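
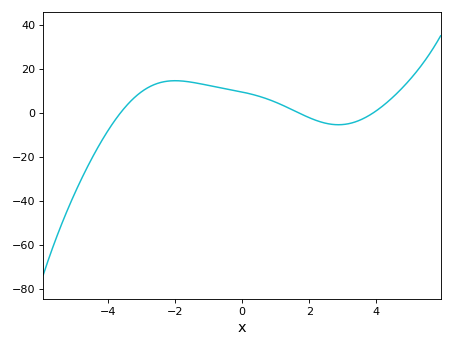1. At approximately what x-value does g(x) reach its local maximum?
-2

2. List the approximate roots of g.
-3.6, 1.8, 3.8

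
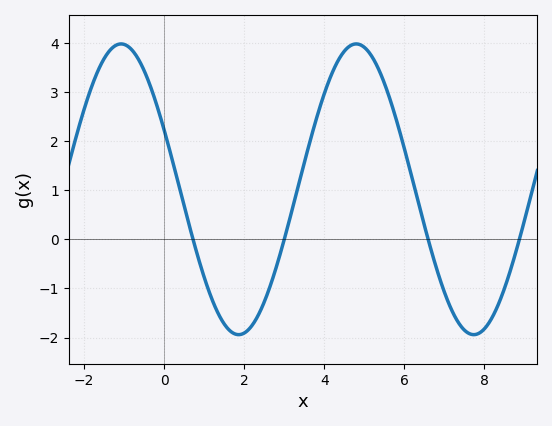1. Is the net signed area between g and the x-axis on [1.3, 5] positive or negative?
positive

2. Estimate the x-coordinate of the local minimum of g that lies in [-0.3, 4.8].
1.8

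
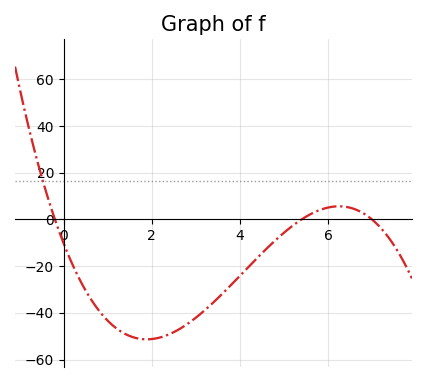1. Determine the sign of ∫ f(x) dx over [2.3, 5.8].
negative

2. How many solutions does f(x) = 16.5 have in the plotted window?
1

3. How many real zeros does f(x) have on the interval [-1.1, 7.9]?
3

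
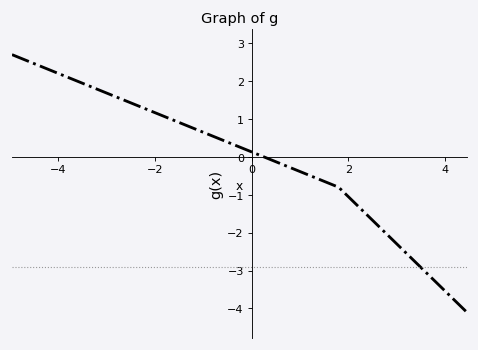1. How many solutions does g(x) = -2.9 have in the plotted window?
1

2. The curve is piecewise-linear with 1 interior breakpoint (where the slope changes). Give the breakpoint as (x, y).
(1.8, -0.8)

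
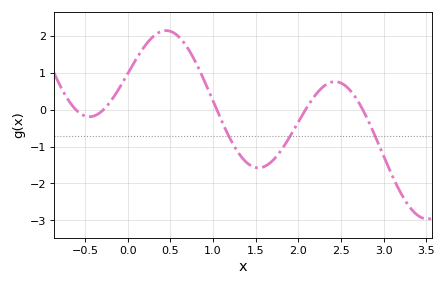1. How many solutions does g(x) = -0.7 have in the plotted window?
3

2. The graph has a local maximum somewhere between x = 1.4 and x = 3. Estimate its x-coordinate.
2.4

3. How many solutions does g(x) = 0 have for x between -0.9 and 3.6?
5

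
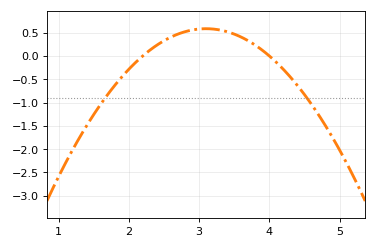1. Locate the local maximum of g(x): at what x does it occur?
3.1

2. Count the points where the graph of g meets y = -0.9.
2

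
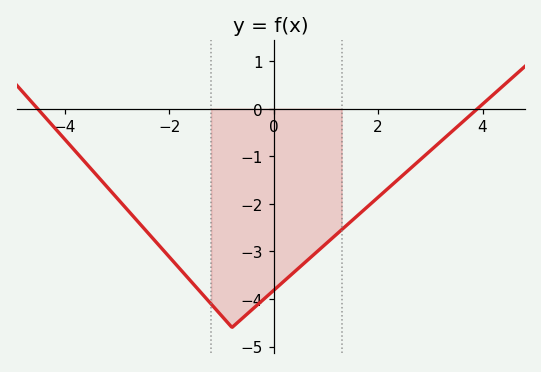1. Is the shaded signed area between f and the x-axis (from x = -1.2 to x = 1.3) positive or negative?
negative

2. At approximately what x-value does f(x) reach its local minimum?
-0.799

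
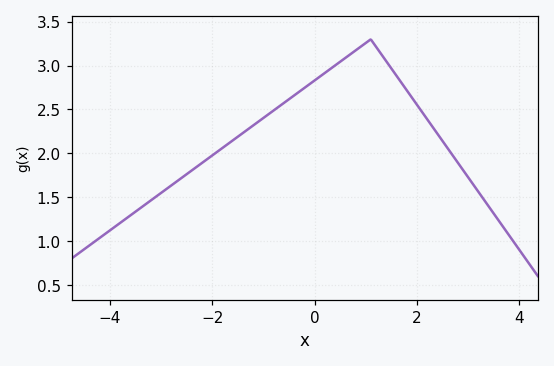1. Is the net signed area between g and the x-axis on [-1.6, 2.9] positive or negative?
positive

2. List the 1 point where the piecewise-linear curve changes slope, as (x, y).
(1.1, 3.3)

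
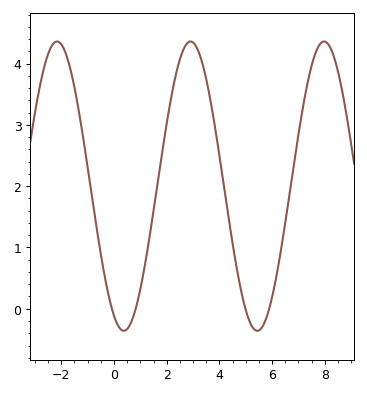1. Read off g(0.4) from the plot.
-0.358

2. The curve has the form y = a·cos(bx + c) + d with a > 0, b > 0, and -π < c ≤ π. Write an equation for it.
y = 2.36cos(1.24x + 2.68) + 2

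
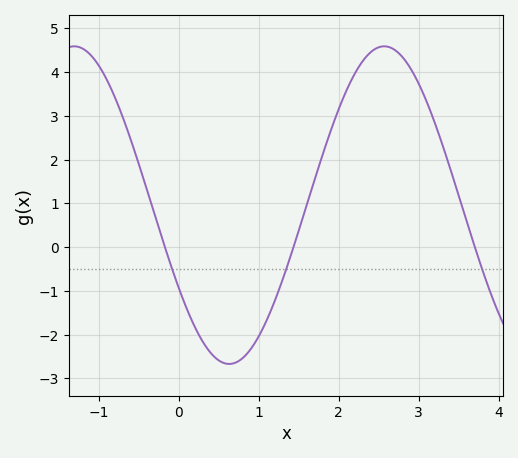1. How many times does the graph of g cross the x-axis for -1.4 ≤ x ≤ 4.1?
3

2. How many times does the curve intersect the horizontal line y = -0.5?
3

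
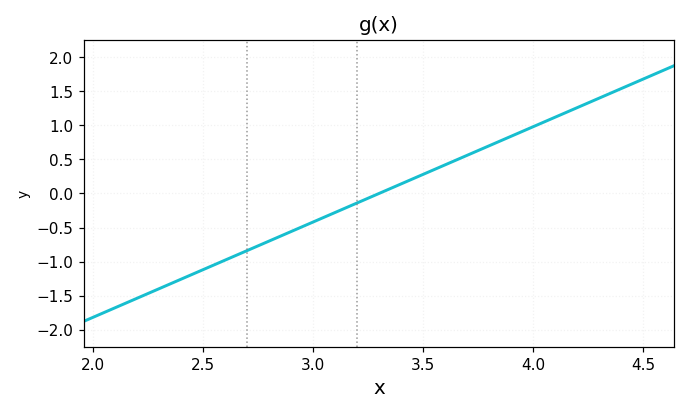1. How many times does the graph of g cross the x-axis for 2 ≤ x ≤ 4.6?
1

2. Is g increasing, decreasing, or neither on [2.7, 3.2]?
increasing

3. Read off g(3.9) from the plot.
0.84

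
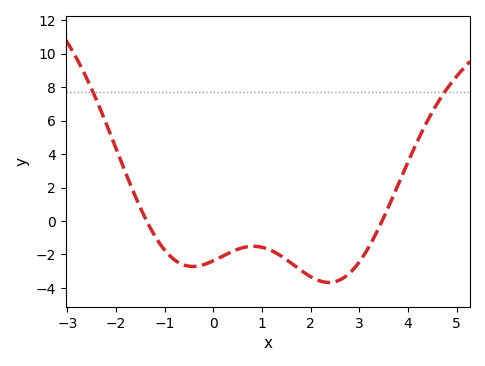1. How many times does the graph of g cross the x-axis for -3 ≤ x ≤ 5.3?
2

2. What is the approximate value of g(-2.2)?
5.81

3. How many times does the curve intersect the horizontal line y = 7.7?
2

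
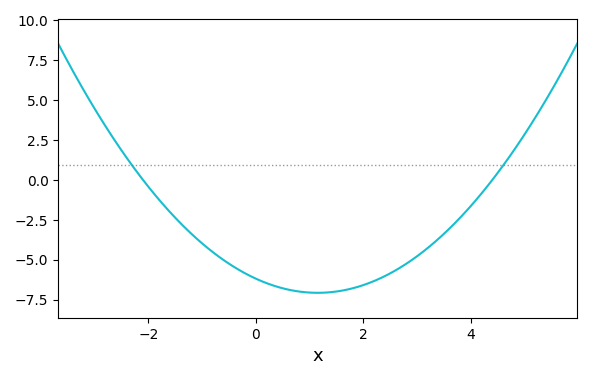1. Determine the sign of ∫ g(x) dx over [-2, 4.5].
negative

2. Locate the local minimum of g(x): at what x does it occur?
1.15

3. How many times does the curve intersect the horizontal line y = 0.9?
2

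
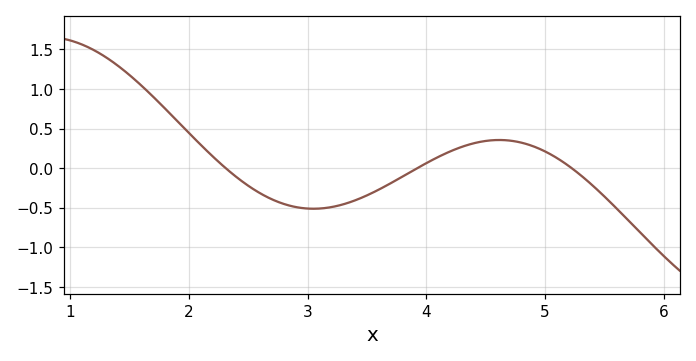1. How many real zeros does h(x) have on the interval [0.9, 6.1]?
3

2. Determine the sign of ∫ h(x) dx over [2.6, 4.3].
negative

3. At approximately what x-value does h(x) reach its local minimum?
3.05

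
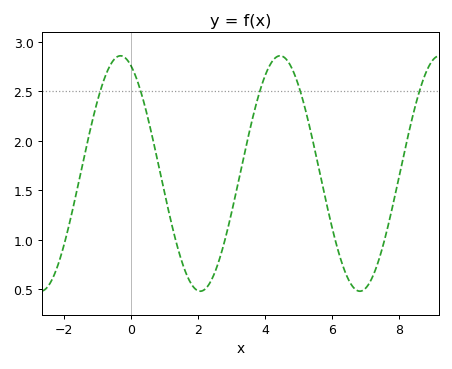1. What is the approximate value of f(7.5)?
0.916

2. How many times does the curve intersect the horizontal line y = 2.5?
5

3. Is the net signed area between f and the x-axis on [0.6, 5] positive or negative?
positive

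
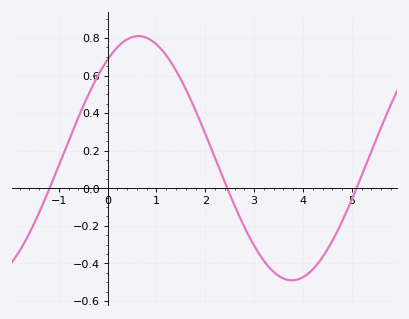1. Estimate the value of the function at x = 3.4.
-0.44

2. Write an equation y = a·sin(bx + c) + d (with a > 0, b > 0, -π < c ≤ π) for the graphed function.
y = 0.65sin(1x + 0.94) + 0.16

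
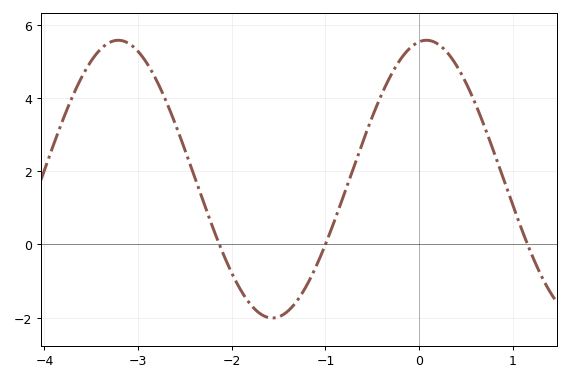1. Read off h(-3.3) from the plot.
5.52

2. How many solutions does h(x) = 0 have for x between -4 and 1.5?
3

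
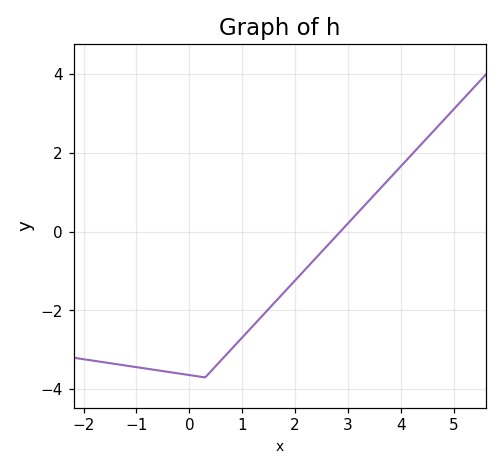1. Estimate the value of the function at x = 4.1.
1.8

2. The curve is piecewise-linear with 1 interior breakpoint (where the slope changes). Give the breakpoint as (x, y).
(0.3, -3.7)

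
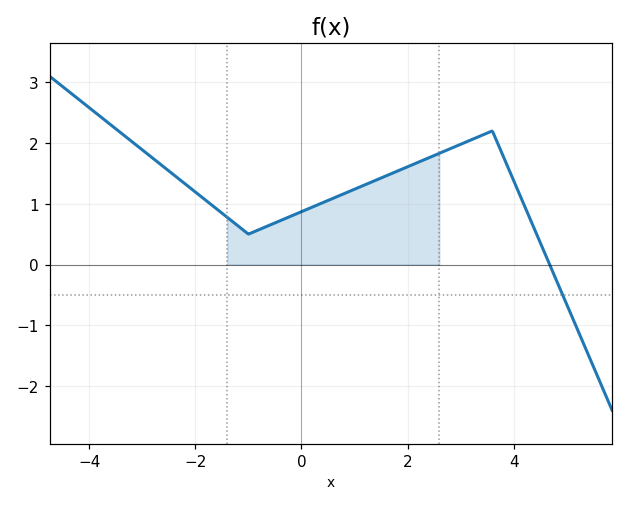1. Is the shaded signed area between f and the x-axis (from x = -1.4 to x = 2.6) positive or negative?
positive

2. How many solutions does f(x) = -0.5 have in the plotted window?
1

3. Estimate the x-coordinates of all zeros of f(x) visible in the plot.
4.68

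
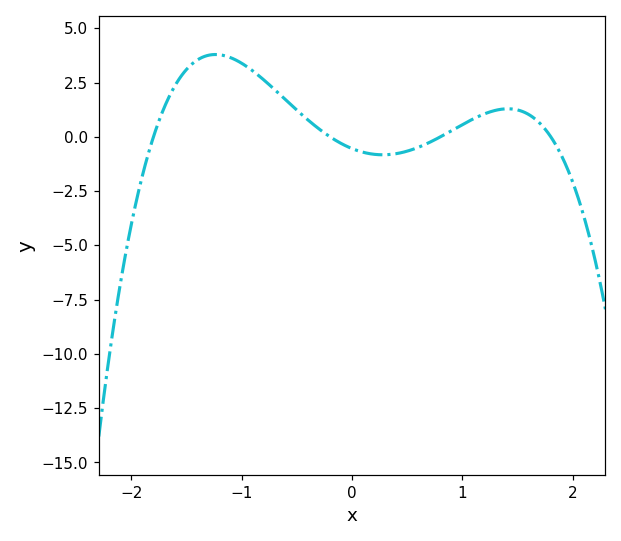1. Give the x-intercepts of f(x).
-1.8, -0.2, 0.8, 1.8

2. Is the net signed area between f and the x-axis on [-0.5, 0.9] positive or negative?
negative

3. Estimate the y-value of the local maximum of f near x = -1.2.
4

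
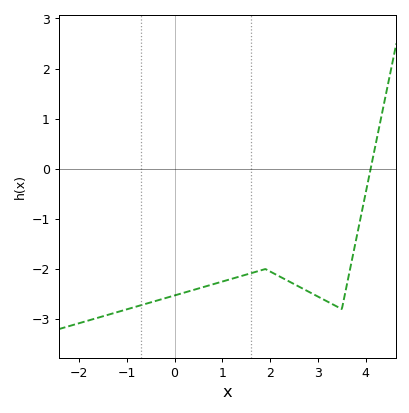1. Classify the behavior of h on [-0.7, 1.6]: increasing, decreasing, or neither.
increasing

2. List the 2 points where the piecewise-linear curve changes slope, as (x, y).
(1.9, -2); (3.5, -2.8)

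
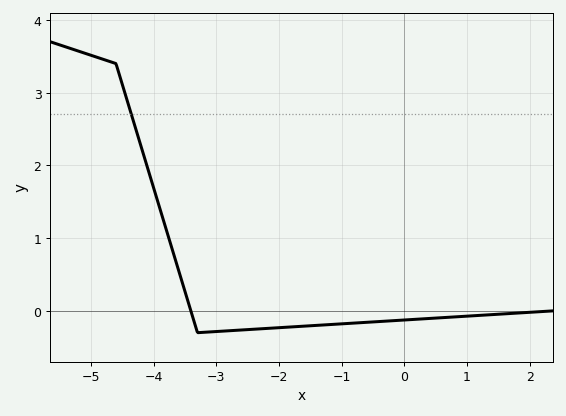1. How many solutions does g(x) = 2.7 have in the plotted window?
1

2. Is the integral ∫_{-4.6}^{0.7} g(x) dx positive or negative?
positive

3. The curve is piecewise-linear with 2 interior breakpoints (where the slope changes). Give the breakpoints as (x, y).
(-4.6, 3.4); (-3.3, -0.3)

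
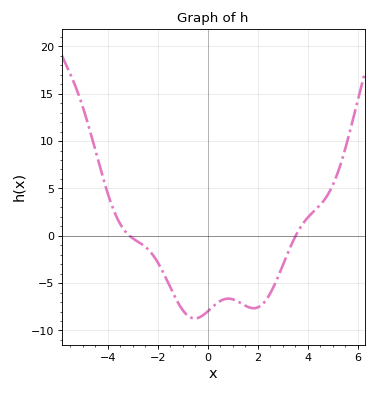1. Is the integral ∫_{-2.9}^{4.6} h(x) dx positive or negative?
negative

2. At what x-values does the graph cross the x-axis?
-3.2, 3.6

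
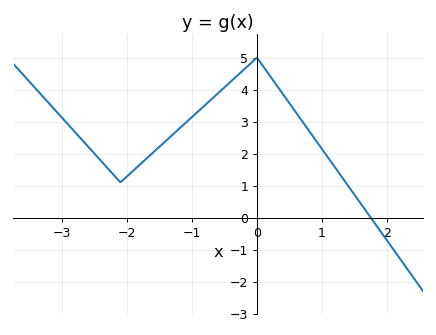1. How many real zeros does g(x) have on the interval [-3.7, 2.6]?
1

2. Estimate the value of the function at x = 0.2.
4.43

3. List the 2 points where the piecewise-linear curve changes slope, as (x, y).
(-2.1, 1.1); (0, 5)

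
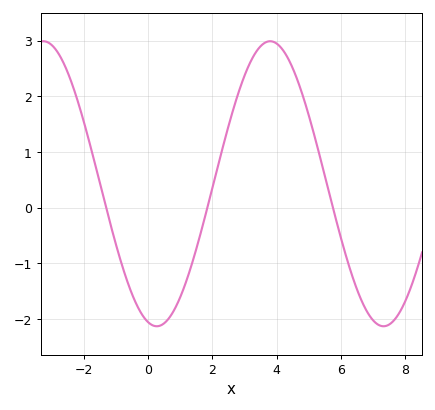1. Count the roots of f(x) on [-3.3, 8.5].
3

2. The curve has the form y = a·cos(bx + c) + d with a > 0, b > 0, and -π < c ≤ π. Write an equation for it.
y = 2.56cos(0.89x + 2.9) + 0.43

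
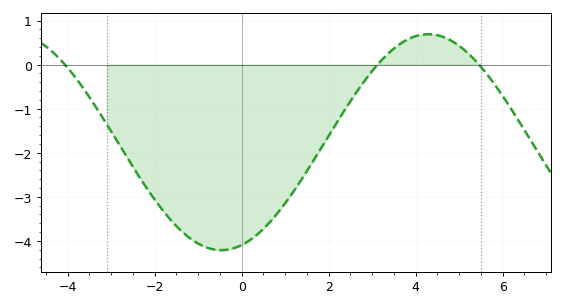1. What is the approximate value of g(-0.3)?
-4.2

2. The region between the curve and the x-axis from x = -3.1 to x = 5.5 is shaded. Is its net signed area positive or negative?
negative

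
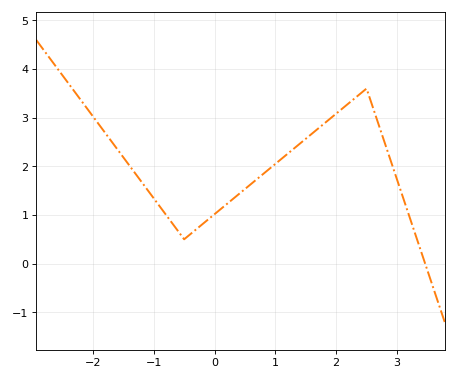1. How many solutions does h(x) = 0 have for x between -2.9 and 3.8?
1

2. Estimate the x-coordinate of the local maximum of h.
2.5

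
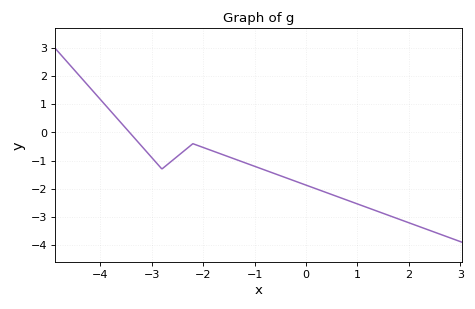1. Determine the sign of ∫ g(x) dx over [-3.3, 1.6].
negative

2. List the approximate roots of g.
-3.43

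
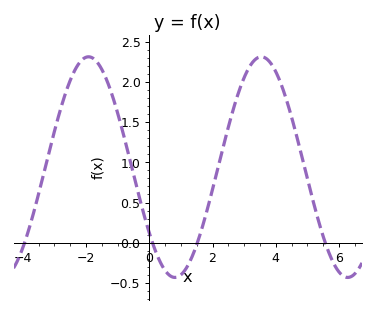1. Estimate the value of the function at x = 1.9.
0.512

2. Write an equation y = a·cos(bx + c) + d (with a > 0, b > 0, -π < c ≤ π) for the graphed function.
y = 1.37cos(1.15x + 2.21) + 0.94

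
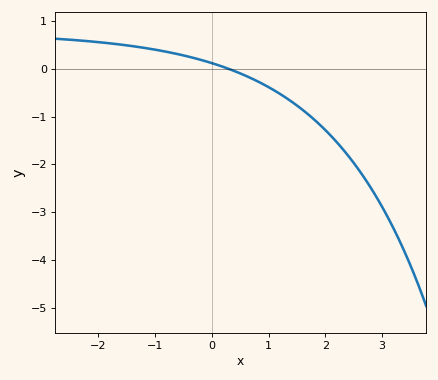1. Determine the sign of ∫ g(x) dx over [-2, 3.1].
negative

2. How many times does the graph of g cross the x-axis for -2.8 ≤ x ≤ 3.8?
1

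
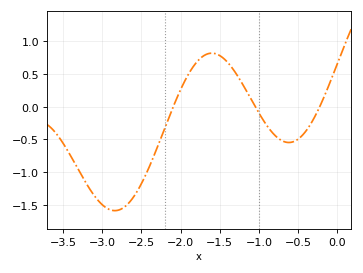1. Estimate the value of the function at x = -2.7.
-1.5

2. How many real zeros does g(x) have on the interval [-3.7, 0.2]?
3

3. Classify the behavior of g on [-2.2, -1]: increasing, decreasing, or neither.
neither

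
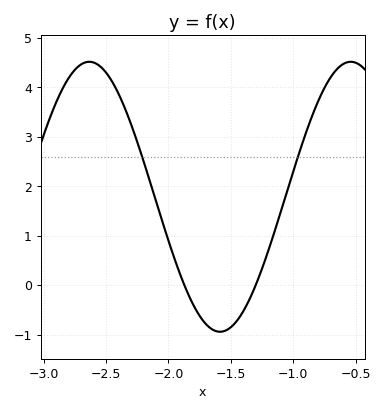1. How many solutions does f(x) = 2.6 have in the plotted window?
2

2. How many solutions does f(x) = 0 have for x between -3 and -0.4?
2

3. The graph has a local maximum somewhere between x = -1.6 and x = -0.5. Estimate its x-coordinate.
-0.55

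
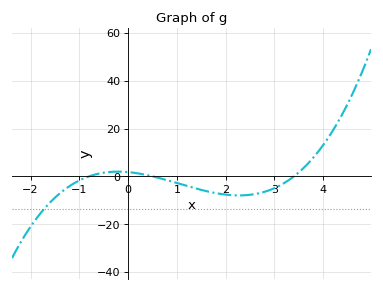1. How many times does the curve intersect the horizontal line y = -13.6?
1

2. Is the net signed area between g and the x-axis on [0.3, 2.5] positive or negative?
negative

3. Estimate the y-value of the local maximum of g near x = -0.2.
2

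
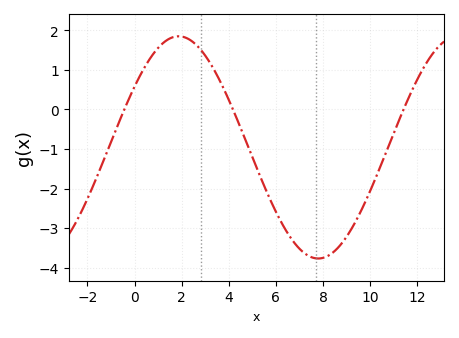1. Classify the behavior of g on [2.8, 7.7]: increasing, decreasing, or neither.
decreasing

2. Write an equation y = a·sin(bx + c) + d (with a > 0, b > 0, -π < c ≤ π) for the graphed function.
y = 2.81sin(0.53x + 0.58) - 0.96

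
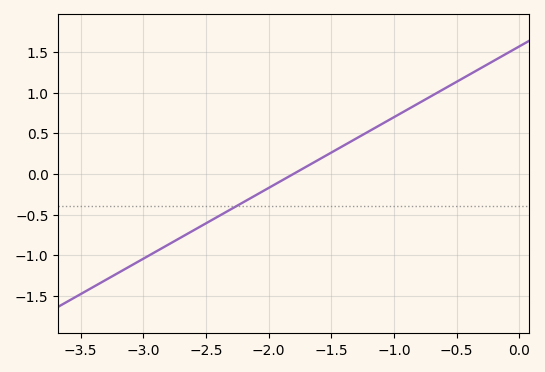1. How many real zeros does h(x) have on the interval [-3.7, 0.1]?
1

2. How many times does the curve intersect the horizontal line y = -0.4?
1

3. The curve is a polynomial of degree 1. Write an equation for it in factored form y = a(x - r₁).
y = 0.87(x + 1.8)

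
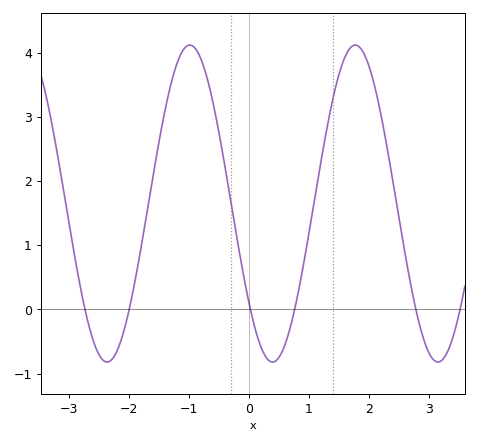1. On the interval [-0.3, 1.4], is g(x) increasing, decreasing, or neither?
neither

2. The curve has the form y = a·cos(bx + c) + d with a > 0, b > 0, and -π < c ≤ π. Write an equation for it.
y = 2.47cos(2.28x + 2.25) + 1.65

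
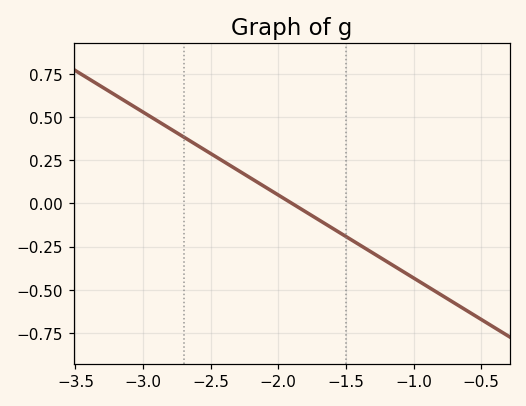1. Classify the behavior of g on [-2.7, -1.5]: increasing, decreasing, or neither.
decreasing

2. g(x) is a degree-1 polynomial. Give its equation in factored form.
y = -0.48(x + 1.9)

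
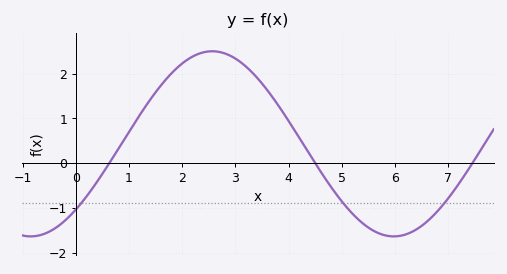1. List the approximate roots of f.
0.63, 4.5, 7.46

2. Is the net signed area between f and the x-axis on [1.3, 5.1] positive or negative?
positive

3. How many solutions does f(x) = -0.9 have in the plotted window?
3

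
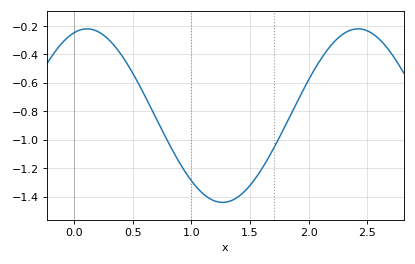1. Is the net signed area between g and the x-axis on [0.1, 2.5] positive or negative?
negative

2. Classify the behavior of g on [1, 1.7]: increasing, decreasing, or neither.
neither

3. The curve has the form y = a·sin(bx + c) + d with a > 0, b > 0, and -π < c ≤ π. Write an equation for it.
y = 0.61sin(2.7x + 1.3) - 0.83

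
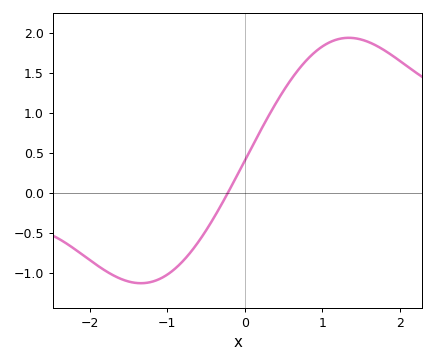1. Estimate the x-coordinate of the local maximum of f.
1.3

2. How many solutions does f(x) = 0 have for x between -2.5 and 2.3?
1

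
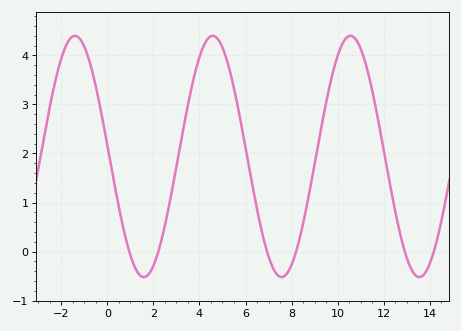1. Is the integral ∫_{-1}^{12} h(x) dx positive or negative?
positive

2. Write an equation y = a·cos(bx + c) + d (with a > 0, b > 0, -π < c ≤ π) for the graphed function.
y = 2.46cos(1.05x + 1.48) + 1.94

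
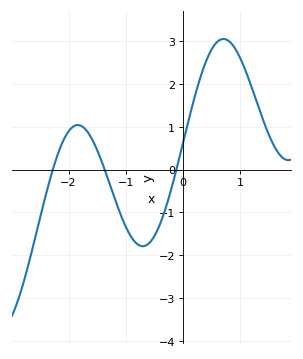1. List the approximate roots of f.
-2.27, -1.37, -0.117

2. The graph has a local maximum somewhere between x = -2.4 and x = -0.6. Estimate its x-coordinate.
-1.84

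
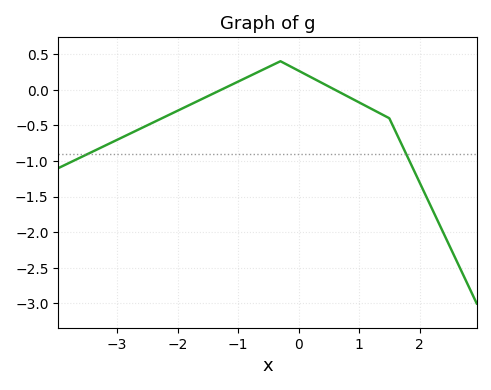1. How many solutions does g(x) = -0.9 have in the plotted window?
2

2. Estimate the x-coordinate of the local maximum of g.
-0.299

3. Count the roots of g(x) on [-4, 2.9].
2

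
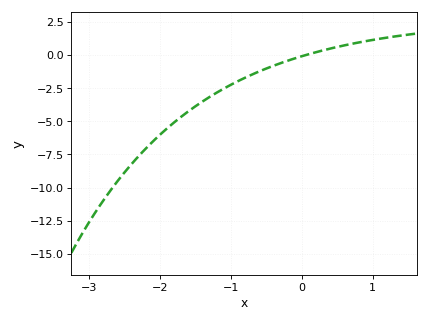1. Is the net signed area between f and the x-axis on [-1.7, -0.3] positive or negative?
negative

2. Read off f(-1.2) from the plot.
-2.8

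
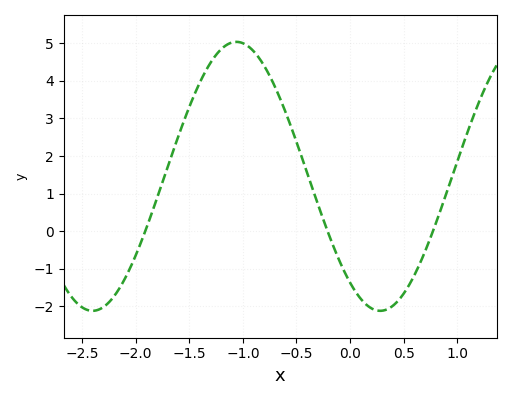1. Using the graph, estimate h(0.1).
-1.8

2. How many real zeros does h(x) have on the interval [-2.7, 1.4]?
3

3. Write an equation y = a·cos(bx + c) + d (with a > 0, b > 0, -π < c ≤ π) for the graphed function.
y = 3.58cos(2.34x + 2.48) + 1.46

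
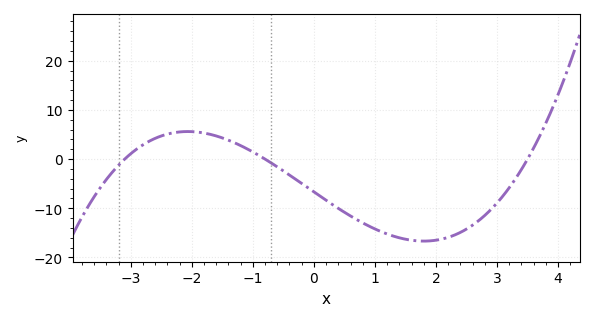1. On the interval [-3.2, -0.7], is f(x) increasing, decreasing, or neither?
neither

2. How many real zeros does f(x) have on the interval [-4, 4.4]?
3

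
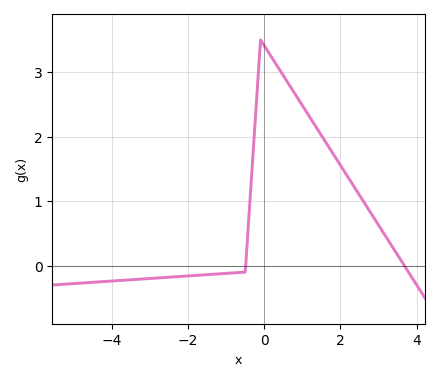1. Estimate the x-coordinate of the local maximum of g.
0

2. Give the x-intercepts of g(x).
-0.4, 3.6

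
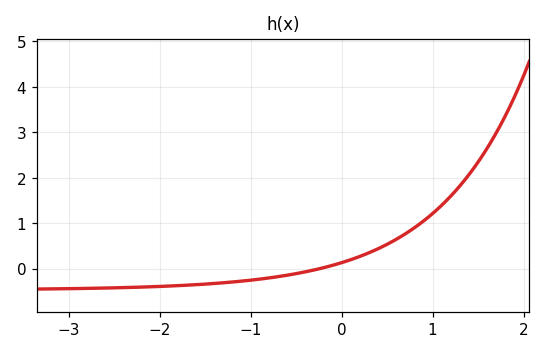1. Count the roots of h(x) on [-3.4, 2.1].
1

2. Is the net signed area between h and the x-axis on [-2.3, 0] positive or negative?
negative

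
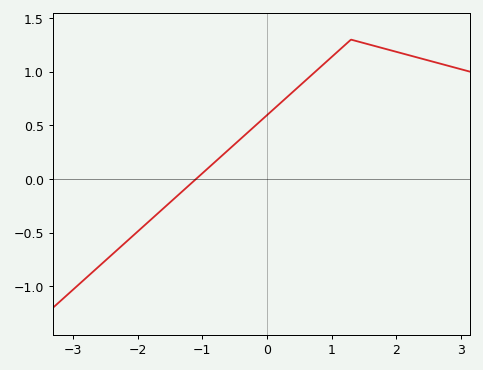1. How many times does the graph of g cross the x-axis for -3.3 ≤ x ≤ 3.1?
1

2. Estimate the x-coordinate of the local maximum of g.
1.3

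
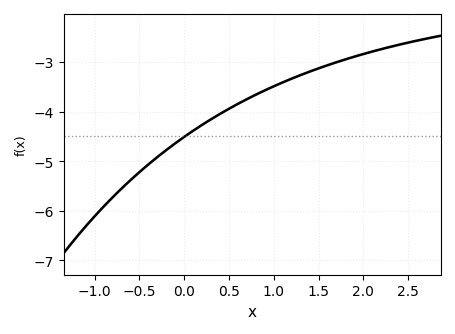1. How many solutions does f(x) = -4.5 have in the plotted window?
1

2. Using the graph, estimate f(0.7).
-3.8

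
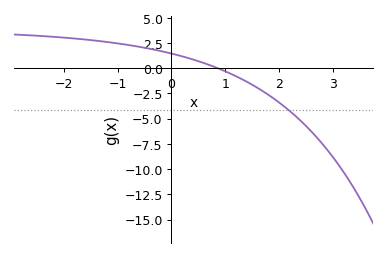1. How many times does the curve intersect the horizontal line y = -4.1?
1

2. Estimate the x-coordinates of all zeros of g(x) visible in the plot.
0.861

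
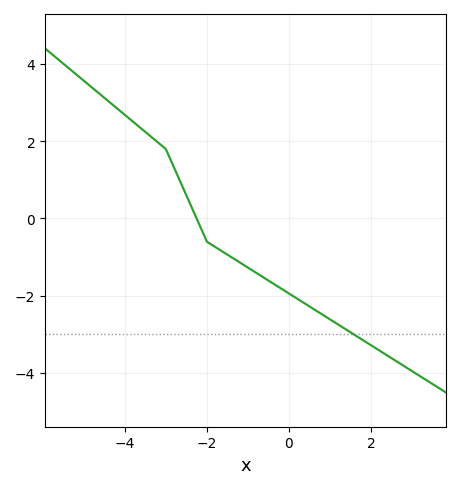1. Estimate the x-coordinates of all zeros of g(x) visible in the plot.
-2.25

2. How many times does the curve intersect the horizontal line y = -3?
1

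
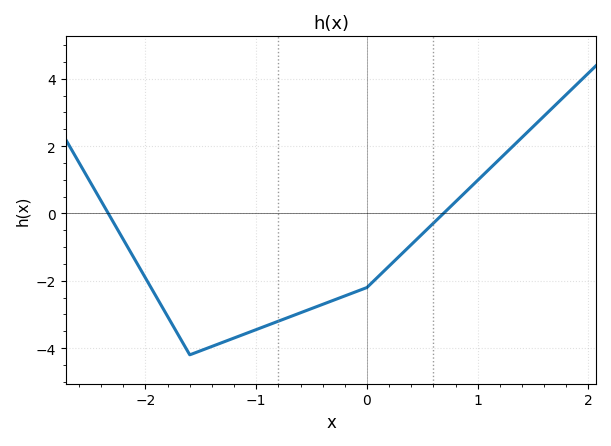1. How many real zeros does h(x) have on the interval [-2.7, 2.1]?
2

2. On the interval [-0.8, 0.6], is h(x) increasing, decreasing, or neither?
increasing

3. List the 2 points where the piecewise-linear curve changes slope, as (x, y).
(-1.6, -4.2); (0, -2.2)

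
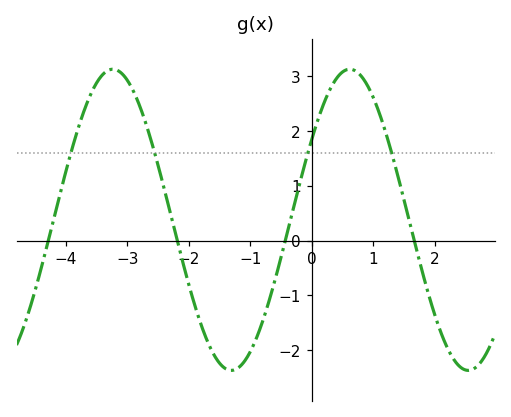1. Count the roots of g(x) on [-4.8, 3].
4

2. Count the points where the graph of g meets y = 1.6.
4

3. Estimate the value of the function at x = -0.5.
-0.314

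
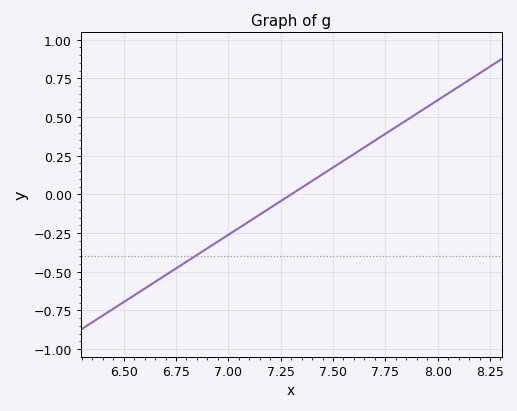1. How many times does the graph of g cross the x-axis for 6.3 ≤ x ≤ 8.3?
1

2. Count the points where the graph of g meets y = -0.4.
1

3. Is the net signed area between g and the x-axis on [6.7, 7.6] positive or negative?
negative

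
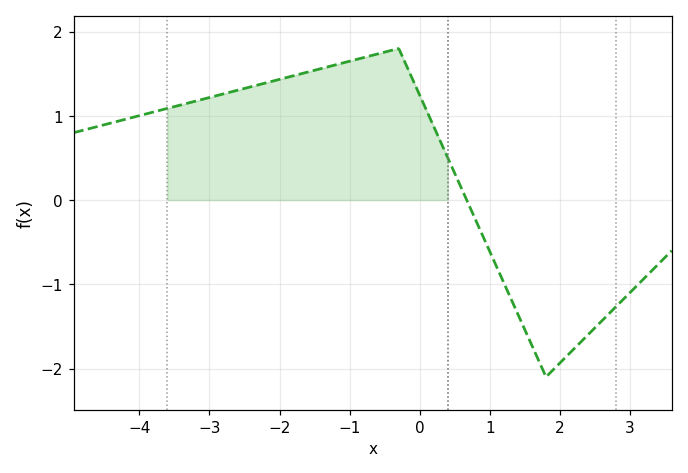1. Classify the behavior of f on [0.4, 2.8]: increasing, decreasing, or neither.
neither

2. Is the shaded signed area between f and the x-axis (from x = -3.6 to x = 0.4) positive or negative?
positive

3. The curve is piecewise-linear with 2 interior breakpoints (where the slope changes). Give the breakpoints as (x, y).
(-0.3, 1.8); (1.8, -2.1)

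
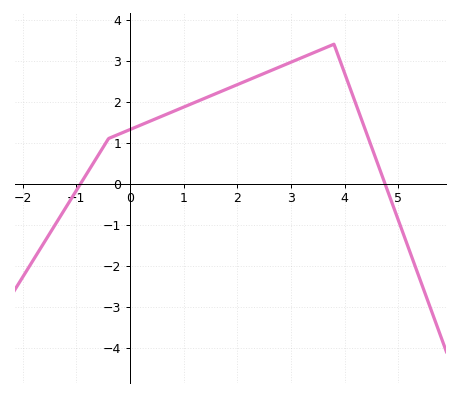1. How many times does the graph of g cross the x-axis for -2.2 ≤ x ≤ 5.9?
2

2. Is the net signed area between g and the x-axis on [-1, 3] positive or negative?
positive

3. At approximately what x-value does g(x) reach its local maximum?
3.8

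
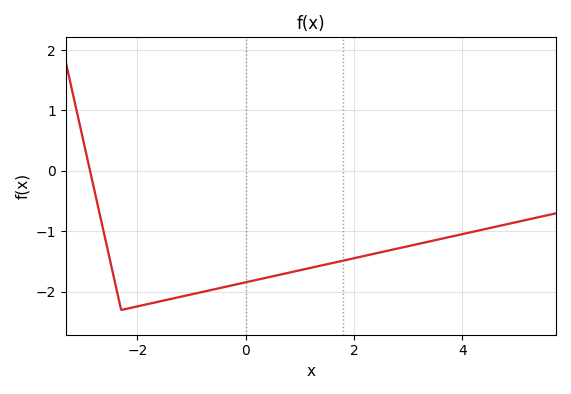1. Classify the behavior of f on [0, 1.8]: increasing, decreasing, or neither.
increasing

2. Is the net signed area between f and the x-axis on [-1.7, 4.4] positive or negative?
negative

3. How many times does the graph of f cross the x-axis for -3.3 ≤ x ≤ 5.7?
1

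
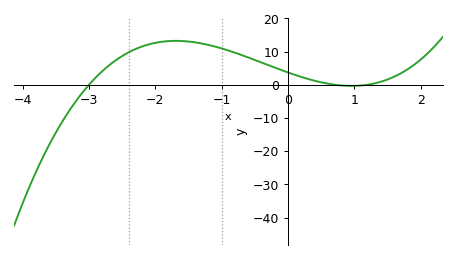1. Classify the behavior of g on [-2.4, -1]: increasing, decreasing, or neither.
neither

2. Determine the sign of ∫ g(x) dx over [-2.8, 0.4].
positive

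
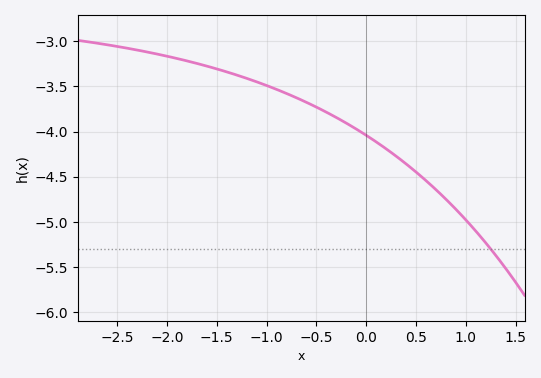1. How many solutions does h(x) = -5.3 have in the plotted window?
1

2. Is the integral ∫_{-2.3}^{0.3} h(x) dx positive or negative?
negative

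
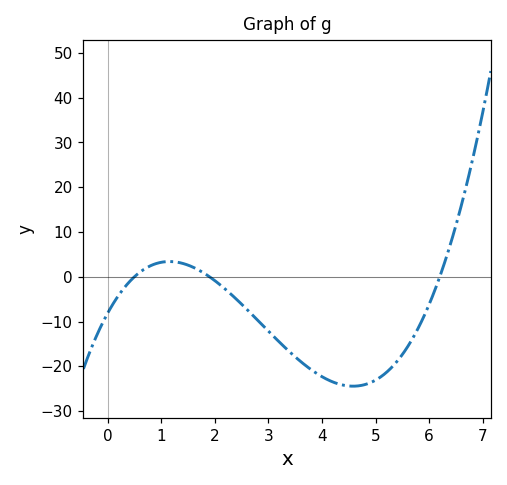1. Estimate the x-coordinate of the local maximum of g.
1.15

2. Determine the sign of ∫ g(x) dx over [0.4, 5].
negative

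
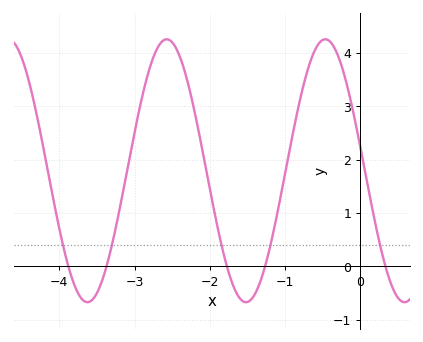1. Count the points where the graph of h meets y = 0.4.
5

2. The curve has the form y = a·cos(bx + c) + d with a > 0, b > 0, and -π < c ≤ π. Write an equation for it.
y = 2.46cos(3x + 1.4) + 1.79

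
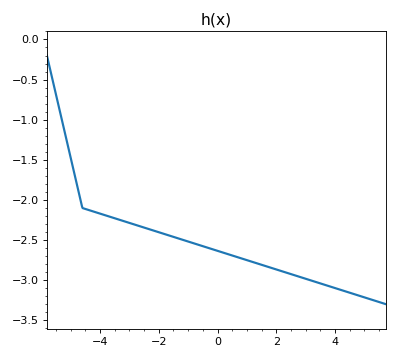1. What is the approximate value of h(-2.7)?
-2.3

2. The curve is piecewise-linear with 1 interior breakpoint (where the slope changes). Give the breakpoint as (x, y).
(-4.6, -2.1)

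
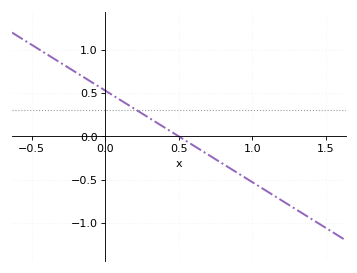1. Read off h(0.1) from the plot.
0.4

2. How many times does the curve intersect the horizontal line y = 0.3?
1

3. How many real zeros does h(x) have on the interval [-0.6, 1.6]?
1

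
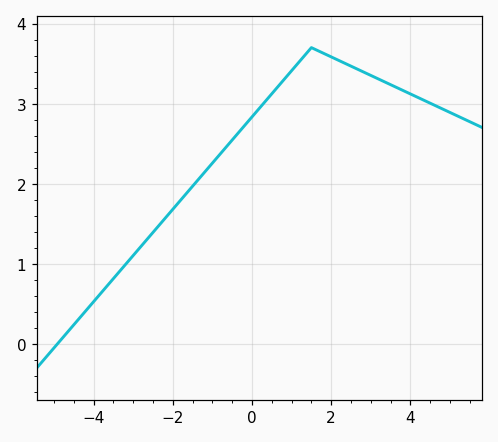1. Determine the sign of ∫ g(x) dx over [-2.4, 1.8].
positive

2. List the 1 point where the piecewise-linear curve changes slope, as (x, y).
(1.5, 3.7)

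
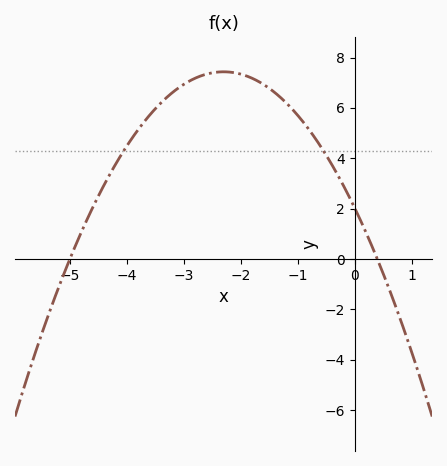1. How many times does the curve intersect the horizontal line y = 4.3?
2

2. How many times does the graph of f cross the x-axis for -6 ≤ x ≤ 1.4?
2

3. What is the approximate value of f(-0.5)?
4.13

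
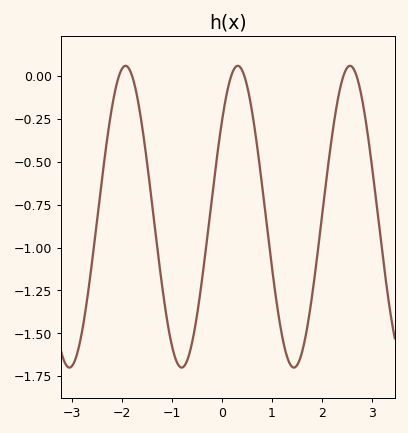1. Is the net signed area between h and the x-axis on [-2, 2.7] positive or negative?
negative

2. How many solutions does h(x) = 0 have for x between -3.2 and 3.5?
6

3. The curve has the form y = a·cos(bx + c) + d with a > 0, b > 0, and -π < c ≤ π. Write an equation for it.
y = 0.88cos(2.8x - 0.88) - 0.82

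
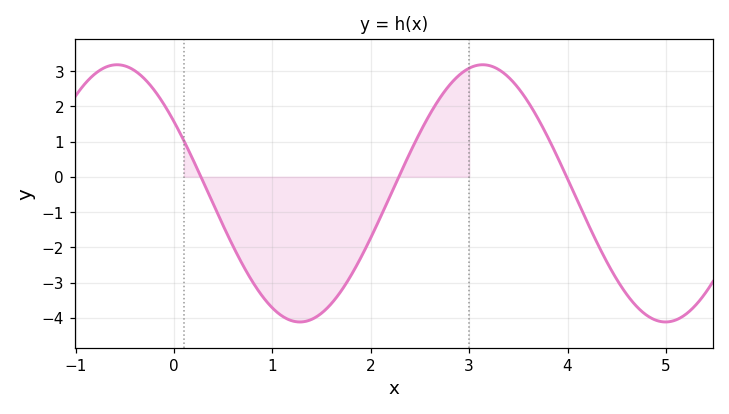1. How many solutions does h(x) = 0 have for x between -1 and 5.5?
3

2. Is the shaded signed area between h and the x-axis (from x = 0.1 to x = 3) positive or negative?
negative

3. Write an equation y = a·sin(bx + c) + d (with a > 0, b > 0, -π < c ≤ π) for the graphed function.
y = 3.65sin(1.7x + 2.6) - 0.47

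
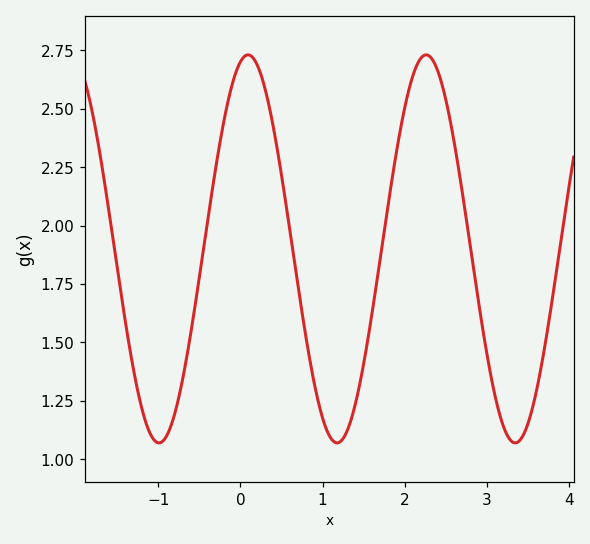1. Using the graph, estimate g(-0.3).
2.24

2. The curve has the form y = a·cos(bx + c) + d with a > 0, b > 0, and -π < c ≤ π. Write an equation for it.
y = 0.83cos(2.9x - 0.27) + 1.9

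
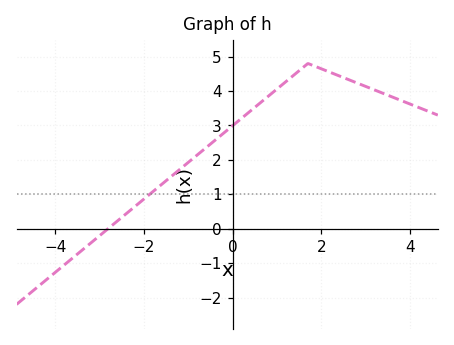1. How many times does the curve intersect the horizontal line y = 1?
1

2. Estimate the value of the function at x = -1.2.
1.7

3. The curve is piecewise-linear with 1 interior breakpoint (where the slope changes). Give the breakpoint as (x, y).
(1.7, 4.8)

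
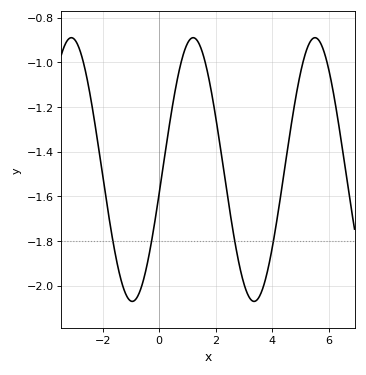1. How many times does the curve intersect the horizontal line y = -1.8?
4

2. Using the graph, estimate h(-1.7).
-1.76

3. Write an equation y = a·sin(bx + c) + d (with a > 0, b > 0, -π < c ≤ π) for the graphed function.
y = 0.59sin(1.5x - 0.18) - 1.48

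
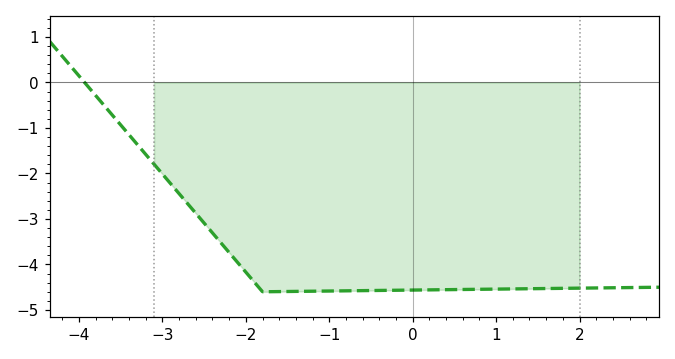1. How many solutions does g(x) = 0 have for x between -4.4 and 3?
1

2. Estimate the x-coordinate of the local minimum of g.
-1.8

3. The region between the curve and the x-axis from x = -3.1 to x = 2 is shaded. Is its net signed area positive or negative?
negative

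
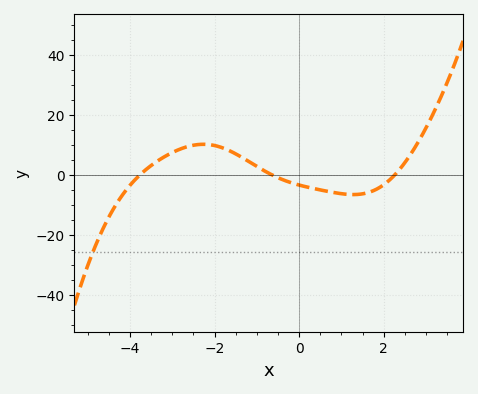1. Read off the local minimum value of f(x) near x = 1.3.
-6.47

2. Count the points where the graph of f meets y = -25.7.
1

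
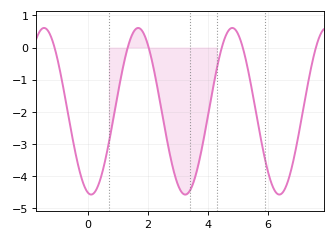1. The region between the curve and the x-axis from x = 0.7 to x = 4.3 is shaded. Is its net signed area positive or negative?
negative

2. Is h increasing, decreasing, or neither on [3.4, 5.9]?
neither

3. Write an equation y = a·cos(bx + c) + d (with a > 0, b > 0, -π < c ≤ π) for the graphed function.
y = 2.59cos(2x + 2.9) - 1.98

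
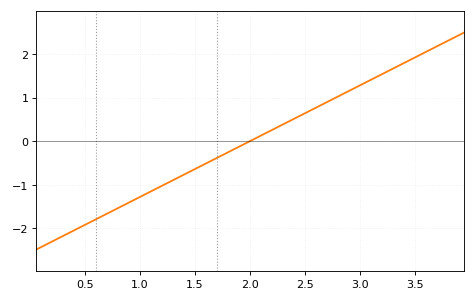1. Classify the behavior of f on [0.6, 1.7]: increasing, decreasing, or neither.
increasing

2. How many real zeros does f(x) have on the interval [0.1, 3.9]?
1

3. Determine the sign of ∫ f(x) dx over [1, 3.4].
positive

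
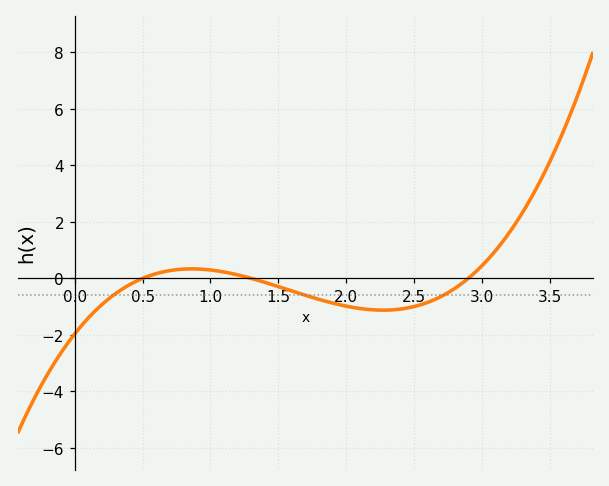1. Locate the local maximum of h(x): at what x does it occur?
0.862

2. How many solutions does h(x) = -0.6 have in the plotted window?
3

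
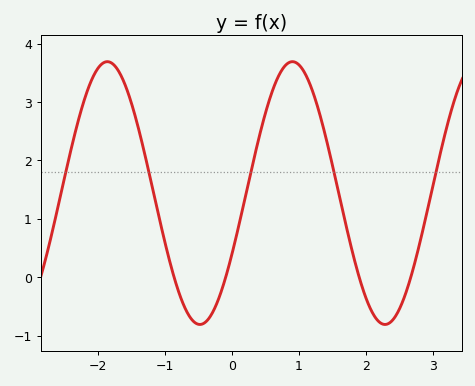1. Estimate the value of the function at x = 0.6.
3.17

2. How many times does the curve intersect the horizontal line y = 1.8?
5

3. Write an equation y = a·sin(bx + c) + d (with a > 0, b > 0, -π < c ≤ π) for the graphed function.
y = 2.25sin(2.27x - 0.482) + 1.44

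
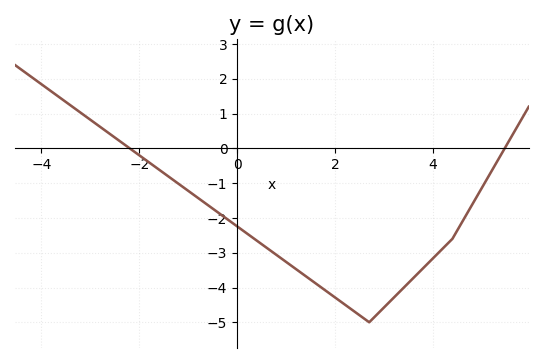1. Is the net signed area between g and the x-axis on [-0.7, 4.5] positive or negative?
negative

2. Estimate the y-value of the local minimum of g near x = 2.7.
-5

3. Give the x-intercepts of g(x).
-2.19, 5.47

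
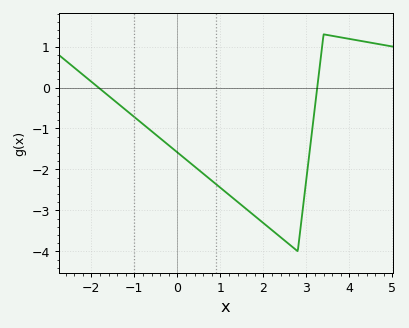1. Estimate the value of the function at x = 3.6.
1.26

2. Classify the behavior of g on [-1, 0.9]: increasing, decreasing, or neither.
decreasing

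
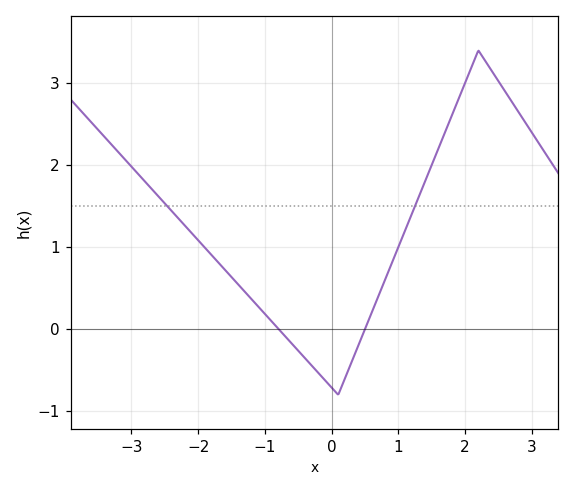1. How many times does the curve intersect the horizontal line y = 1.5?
2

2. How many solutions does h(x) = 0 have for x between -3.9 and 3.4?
2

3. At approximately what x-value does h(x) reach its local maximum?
2.2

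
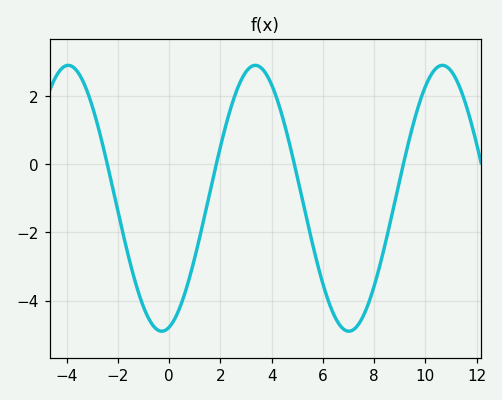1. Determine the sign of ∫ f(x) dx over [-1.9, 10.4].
negative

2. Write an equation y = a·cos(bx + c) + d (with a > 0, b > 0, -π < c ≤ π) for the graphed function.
y = 3.9cos(0.86x - 2.89) - 1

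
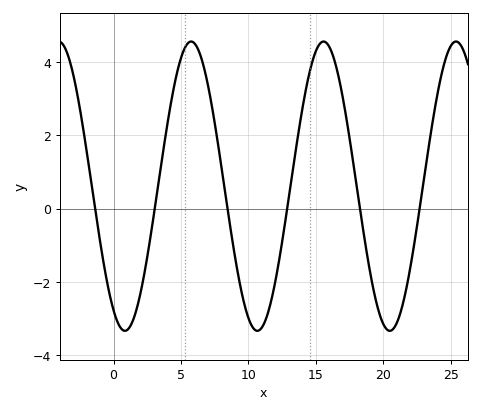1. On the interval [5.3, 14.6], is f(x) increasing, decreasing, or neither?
neither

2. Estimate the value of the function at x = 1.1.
-3.2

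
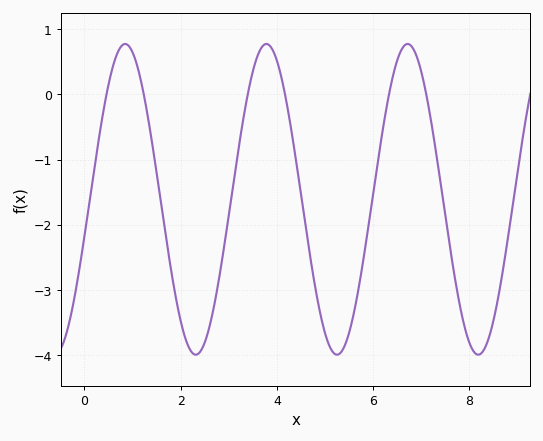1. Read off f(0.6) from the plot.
0.447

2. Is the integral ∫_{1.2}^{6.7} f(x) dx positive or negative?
negative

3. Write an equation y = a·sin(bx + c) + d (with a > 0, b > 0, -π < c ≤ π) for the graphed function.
y = 2.38sin(2.14x - 0.24) - 1.61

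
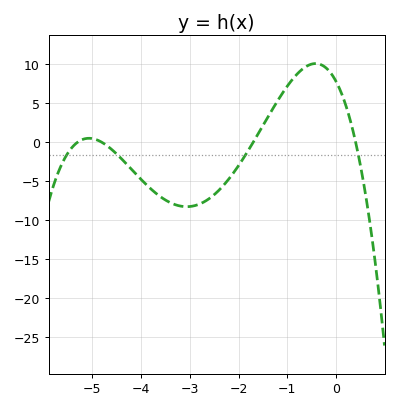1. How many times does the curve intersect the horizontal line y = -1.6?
4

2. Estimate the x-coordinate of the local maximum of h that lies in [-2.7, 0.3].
-0.4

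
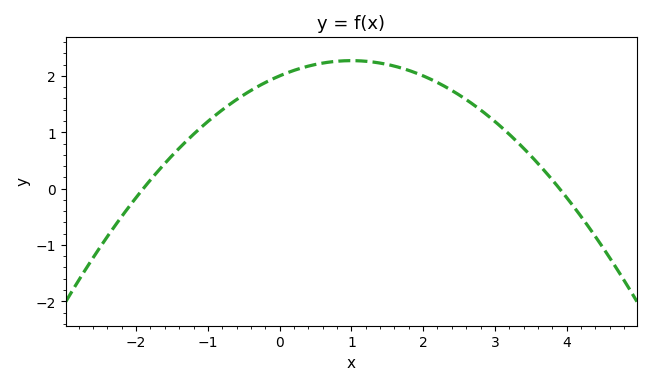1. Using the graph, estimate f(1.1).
2.27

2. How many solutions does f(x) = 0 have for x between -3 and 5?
2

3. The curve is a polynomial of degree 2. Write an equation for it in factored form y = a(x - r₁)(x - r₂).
y = -0.27(x + 1.9)(x - 3.9)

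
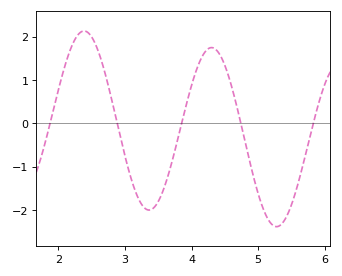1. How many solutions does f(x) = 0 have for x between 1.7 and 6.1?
5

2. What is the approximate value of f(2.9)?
-0.112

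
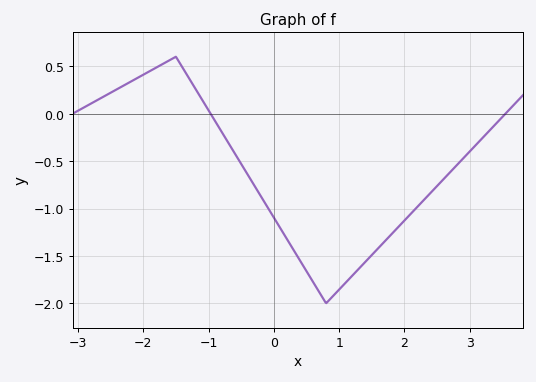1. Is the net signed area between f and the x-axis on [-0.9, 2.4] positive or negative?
negative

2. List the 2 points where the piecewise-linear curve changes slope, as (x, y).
(-1.5, 0.6); (0.8, -2)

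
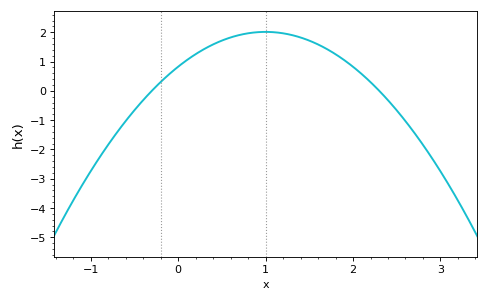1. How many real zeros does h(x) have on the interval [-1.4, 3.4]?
2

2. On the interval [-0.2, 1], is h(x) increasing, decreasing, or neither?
increasing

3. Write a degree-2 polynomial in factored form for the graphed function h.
y = -1.19(x + 0.3)(x - 2.3)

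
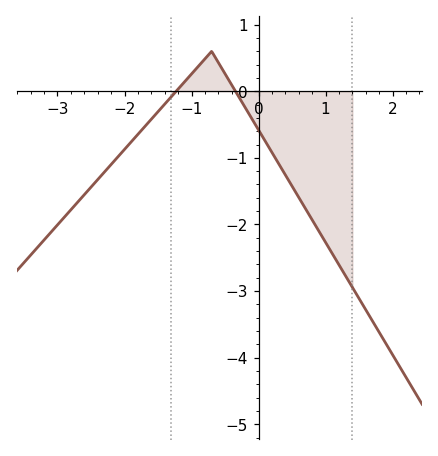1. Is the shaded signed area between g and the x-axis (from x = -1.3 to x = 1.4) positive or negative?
negative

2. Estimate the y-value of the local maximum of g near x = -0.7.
0.599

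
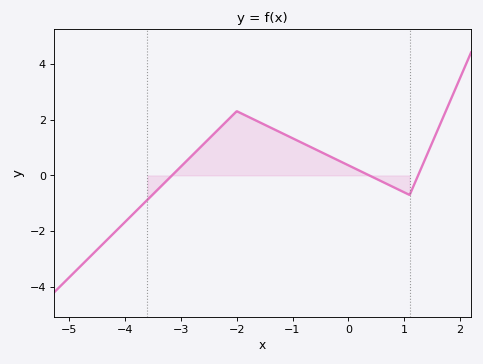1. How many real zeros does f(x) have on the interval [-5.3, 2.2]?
3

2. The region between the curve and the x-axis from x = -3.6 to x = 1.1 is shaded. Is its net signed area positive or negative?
positive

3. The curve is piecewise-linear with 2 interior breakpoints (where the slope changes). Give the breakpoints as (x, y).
(-2, 2.3); (1.1, -0.7)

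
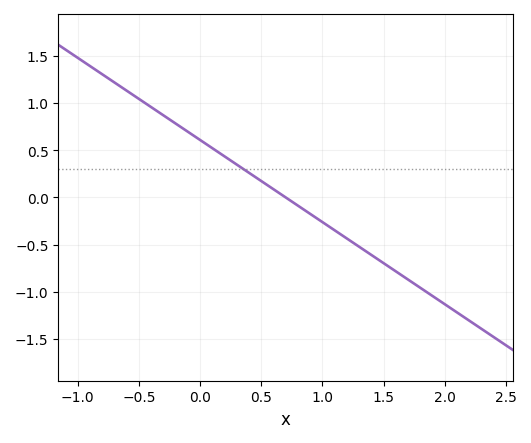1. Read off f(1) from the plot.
-0.25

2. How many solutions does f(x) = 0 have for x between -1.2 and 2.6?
1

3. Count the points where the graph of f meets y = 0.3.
1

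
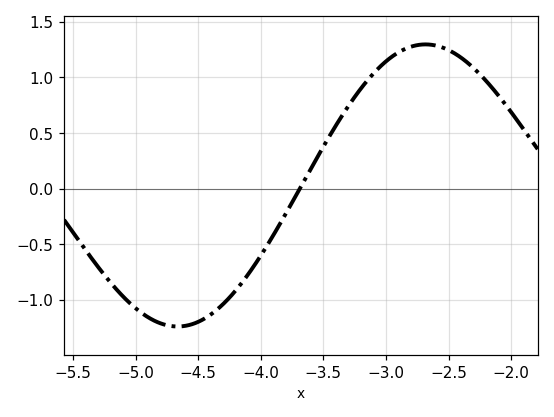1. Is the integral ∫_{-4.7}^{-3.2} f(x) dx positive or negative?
negative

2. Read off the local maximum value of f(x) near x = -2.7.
1.3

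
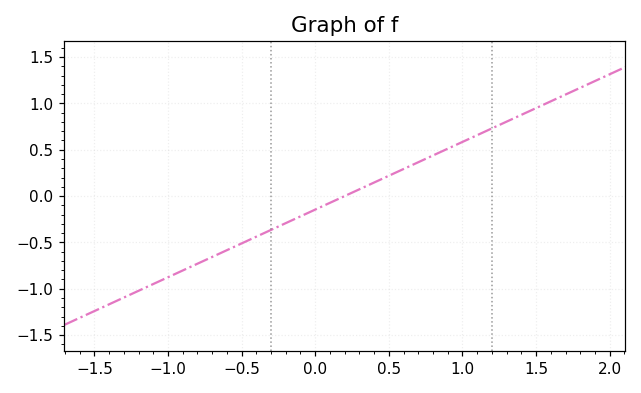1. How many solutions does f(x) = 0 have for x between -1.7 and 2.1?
1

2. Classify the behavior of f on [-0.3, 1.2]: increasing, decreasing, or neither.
increasing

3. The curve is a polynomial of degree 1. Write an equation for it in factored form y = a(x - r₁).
y = 0.73(x - 0.2)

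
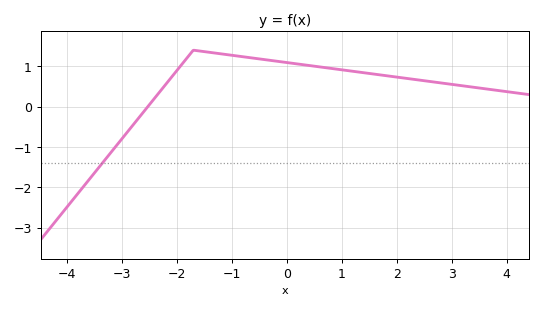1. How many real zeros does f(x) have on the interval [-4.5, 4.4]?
1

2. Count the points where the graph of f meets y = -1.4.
1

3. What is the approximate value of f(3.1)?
0.5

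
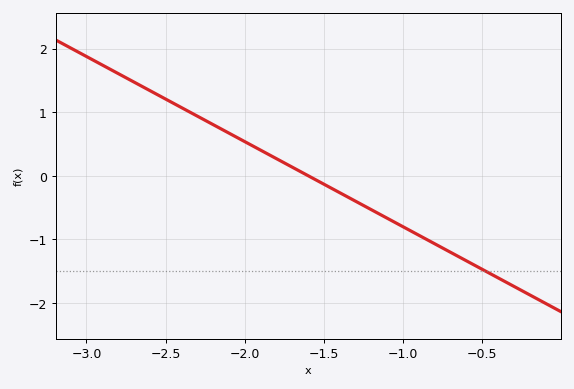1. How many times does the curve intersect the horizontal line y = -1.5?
1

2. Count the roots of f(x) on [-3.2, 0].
1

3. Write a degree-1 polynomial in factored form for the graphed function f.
y = -1.34(x + 1.6)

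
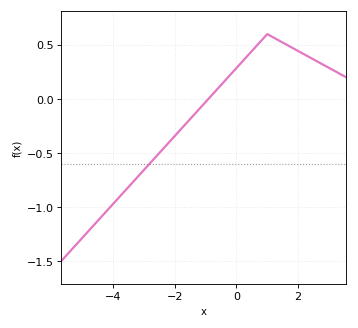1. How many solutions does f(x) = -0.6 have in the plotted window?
1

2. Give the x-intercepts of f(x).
-0.912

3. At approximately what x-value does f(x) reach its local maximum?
0.999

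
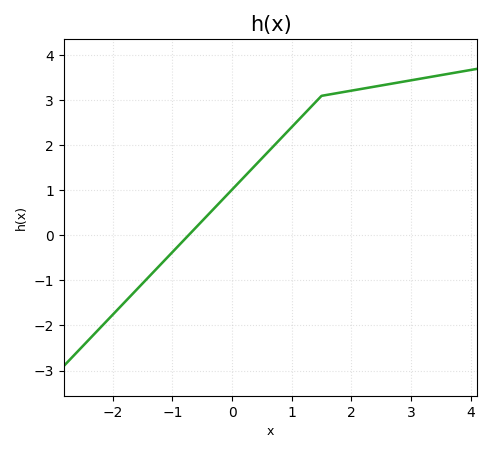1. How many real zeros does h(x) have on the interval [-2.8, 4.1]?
1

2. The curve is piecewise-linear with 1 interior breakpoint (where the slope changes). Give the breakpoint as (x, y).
(1.5, 3.1)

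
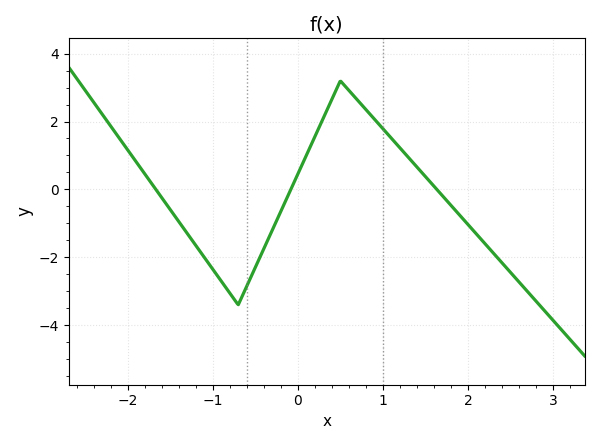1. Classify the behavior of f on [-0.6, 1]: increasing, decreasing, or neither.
neither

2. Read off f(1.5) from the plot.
0.4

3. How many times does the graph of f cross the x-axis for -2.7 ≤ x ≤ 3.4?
3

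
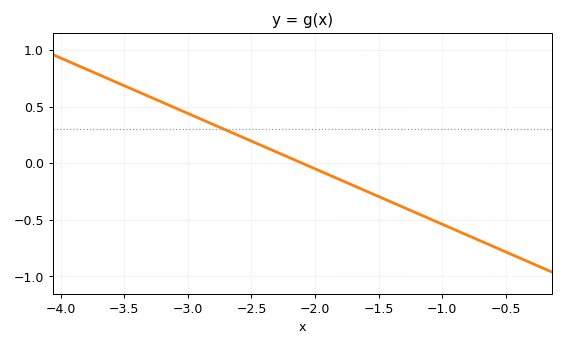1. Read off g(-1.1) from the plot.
-0.49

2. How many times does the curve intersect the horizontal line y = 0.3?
1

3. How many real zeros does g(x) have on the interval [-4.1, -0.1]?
1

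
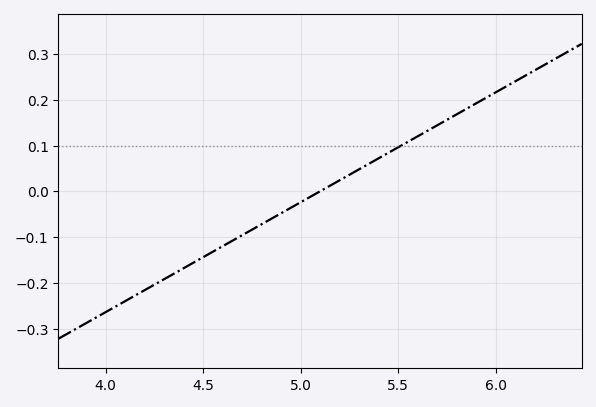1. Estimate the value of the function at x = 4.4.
-0.17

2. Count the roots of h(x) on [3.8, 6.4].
1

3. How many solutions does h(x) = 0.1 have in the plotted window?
1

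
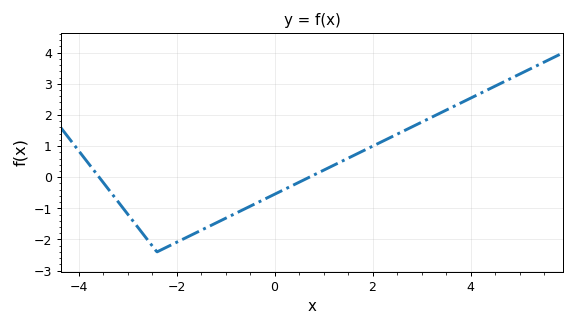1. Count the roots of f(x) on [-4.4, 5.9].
2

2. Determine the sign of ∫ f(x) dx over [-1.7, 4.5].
positive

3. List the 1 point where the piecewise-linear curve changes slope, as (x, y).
(-2.4, -2.4)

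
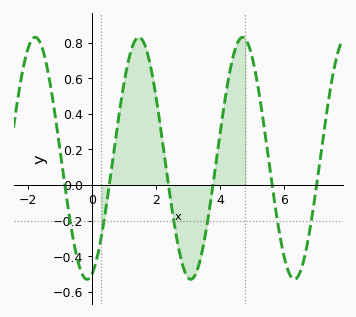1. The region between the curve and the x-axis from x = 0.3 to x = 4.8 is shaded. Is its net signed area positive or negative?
positive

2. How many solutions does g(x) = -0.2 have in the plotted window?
6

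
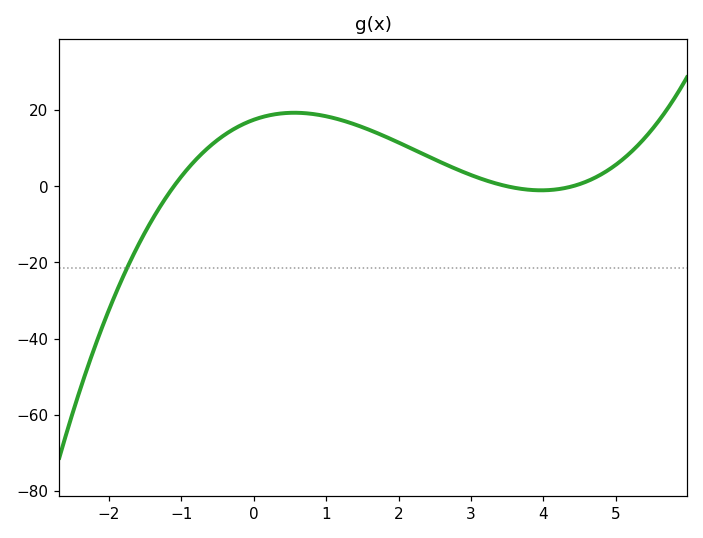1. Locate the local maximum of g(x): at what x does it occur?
0.6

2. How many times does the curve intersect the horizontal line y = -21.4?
1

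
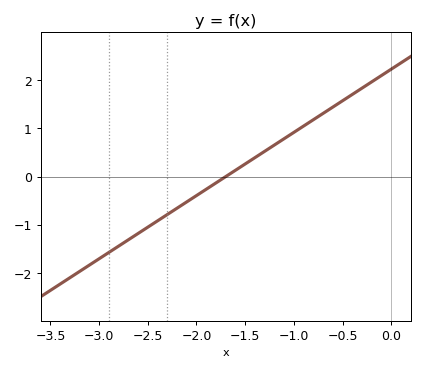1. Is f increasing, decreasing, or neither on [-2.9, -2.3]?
increasing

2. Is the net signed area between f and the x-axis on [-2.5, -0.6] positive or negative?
positive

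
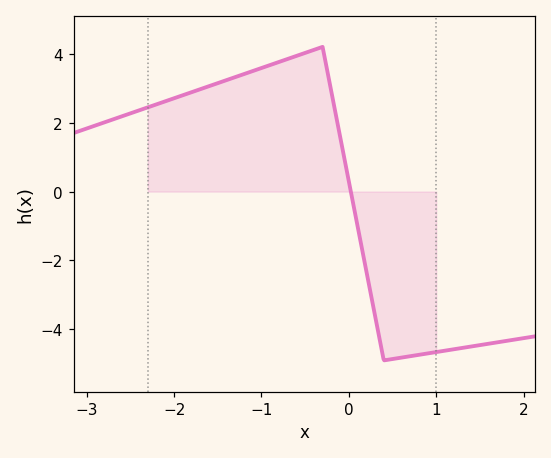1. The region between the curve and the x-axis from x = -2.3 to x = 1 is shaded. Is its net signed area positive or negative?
positive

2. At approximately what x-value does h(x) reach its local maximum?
-0.3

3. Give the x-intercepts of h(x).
0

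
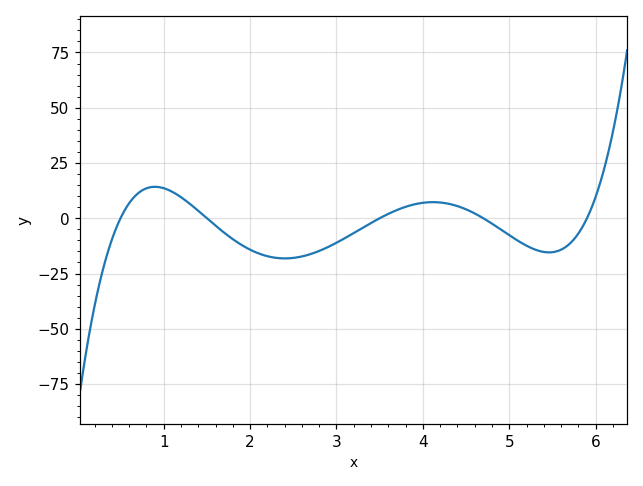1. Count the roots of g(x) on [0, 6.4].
5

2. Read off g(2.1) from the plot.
-15.9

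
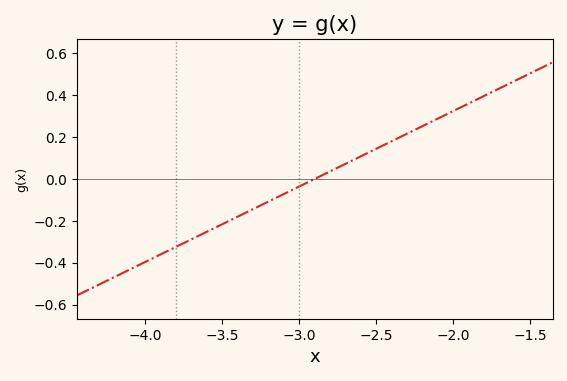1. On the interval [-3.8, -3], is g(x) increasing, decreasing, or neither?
increasing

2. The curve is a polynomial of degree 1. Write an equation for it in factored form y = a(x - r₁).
y = 0.36(x + 2.9)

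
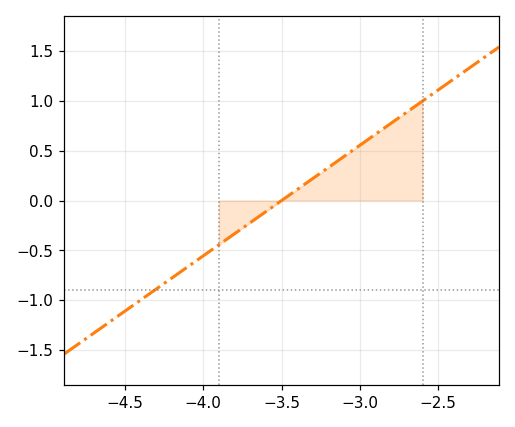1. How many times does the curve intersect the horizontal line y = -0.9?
1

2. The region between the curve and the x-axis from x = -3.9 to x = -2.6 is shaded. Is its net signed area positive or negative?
positive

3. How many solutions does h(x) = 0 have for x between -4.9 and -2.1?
1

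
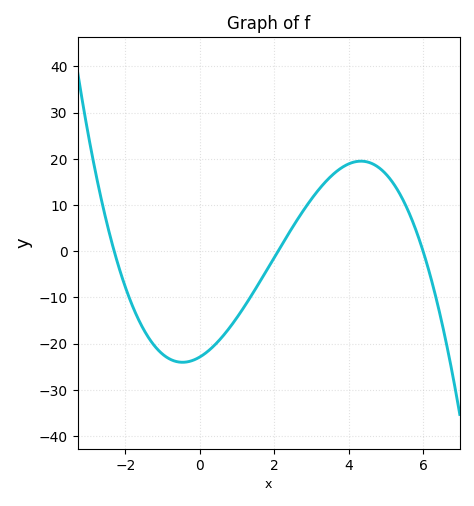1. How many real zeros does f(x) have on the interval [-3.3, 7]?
3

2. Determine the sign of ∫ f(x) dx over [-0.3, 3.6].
negative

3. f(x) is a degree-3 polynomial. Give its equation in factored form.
y = -0.79(x + 2.3)(x - 2.1)(x - 6)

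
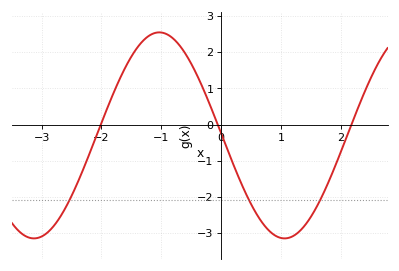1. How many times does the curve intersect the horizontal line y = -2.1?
3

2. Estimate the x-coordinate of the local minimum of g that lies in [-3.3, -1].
-3.13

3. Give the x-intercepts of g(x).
-2.01, -0.057, 2.18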